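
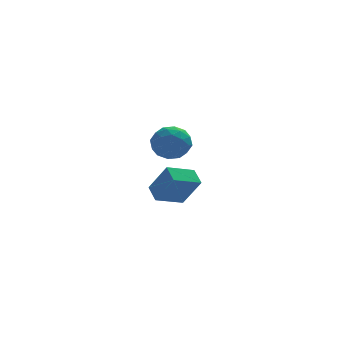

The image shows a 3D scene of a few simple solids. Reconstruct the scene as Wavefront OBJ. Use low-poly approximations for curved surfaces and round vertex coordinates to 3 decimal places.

v 2.869 2.308 -3.704
v 2.648 3.204 -3.203
v 4.245 2.905 -4.165
v 4.025 3.801 -3.664
v 3.655 1.659 -2.196
v 3.435 2.555 -1.695
v 5.032 2.256 -2.657
v 4.811 3.152 -2.156
v 2.304 -2.292 1.71
v 3.031 -2.292 1.056
v 2.949 -3.548 2.424
v 3.676 -3.548 1.77
v 3.609 -2.827 2.428
v 3.211 -2.051 1.986
v 2.769 -3.789 1.494
v 2.371 -3.013 1.052
v 3.318 -3.217 0.922
v 3.837 -2.622 1.499
v 2.143 -3.218 1.981
v 2.662 -2.623 2.558
v 2.611 -2.182 1.32
v 3.369 -3.658 2.16
v 3.33 -3.235 2.546
v 3.757 -3.234 2.162
v 2.717 -2.04 1.867
v 3.144 -2.04 1.482
v 3.484 -2.354 2.289
v 2.836 -3.8 1.998
v 3.263 -3.8 1.613
v 2.223 -2.606 1.318
v 2.65 -2.605 0.934
v 2.496 -3.486 1.191
v 3.207 -2.725 0.857
v 3.586 -3.463 1.277
v 3.053 -3.605 1.115
v 2.819 -3.149 0.855
v 3.512 -2.376 1.196
v 3.891 -3.114 1.616
v 3.852 -2.69 2.003
v 3.618 -2.234 1.743
v 3.681 -2.919 1.118
v 2.089 -2.726 1.864
v 2.468 -3.464 2.284
v 2.362 -3.606 1.737
v 2.128 -3.15 1.477
v 2.394 -2.377 2.203
v 2.773 -3.115 2.623
v 3.161 -2.691 2.625
v 2.927 -2.235 2.365
v 2.299 -2.921 2.362
f 2 4 1
f 5 2 1
f 1 4 3
f 3 5 1
f 2 8 4
f 6 2 5
f 6 8 2
f 4 8 3
f 7 5 3
f 3 8 7
f 7 6 5
f 8 6 7
f 9 46 25
f 46 20 49
f 25 49 14
f 46 49 25
f 9 25 21
f 25 14 26
f 21 26 10
f 25 26 21
f 9 21 30
f 21 10 31
f 30 31 16
f 21 31 30
f 9 30 42
f 30 16 45
f 42 45 19
f 30 45 42
f 9 42 46
f 42 19 50
f 46 50 20
f 42 50 46
f 10 26 37
f 26 14 40
f 37 40 18
f 26 40 37
f 14 49 27
f 49 20 48
f 27 48 13
f 49 48 27
f 20 50 47
f 50 19 43
f 47 43 11
f 50 43 47
f 19 45 44
f 45 16 32
f 44 32 15
f 45 32 44
f 16 31 36
f 31 10 33
f 36 33 17
f 31 33 36
f 12 38 24
f 38 18 39
f 24 39 13
f 38 39 24
f 12 24 22
f 24 13 23
f 22 23 11
f 24 23 22
f 12 22 29
f 22 11 28
f 29 28 15
f 22 28 29
f 12 29 34
f 29 15 35
f 34 35 17
f 29 35 34
f 12 34 38
f 34 17 41
f 38 41 18
f 34 41 38
f 13 39 27
f 39 18 40
f 27 40 14
f 39 40 27
f 11 23 47
f 23 13 48
f 47 48 20
f 23 48 47
f 15 28 44
f 28 11 43
f 44 43 19
f 28 43 44
f 17 35 36
f 35 15 32
f 36 32 16
f 35 32 36
f 18 41 37
f 41 17 33
f 37 33 10
f 41 33 37



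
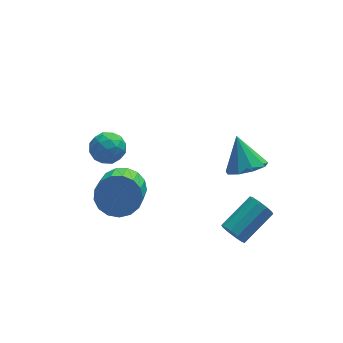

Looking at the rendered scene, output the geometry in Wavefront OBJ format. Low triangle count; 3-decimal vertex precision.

v -2.754 4.072 -1.878
v -2.015 4.495 -1.854
v -2.085 2.925 -2.246
v -1.346 3.348 -2.222
v -1.768 3.187 -1.5
v -2.182 3.896 -1.273
v -1.918 3.524 -2.827
v -2.332 4.233 -2.6
v -1.499 4.157 -2.441
v -1.406 3.948 -1.62
v -2.694 3.472 -2.48
v -2.601 3.263 -1.659
v -2.443 4.384 -1.834
v -1.657 3.036 -2.266
v -1.905 2.941 -1.842
v -1.471 3.189 -1.828
v -2.541 4.032 -1.492
v -2.107 4.281 -1.478
v -1.962 3.512 -1.27
v -1.993 3.139 -2.622
v -1.559 3.388 -2.608
v -2.629 4.231 -2.272
v -2.195 4.479 -2.258
v -2.138 3.908 -2.83
v -1.705 4.434 -2.165
v -1.312 3.76 -2.381
v -1.649 3.863 -2.737
v -1.892 4.28 -2.603
v -1.651 4.311 -1.683
v -1.258 3.637 -1.898
v -1.506 3.542 -1.474
v -1.749 3.959 -1.341
v -1.347 4.112 -2.027
v -2.842 3.783 -2.202
v -2.449 3.109 -2.417
v -2.351 3.461 -2.759
v -2.594 3.878 -2.626
v -2.788 3.66 -1.719
v -2.395 2.986 -1.935
v -2.208 3.14 -1.497
v -2.451 3.557 -1.363
v -2.753 3.308 -2.073
v -1.744 2.357 -3.662
v -1.409 2.857 -2.814
v -1.902 1.583 -1.869
v -2.236 1.083 -2.718
v -1.882 3.005 -2.861
v -2.375 1.732 -1.916
v -2.323 3.004 -3.091
v -2.816 1.731 -2.147
v -2.632 2.856 -3.452
v -3.124 1.583 -2.508
v -2.737 2.593 -3.862
v -3.229 1.319 -2.917
v -2.614 2.276 -4.225
v -3.107 1.002 -3.281
v -2.292 1.977 -4.46
v -2.785 0.704 -3.516
v -1.845 1.765 -4.512
v -2.337 0.492 -3.567
v -1.374 1.689 -4.369
v -1.867 0.416 -3.425
v -0.988 1.766 -4.064
v -1.481 0.493 -3.12
v -0.775 1.978 -3.667
v -1.268 0.705 -2.723
v -0.784 2.277 -3.269
v -1.277 1.004 -2.325
v -1.013 2.594 -2.961
v -1.505 1.321 -2.017
v 2.549 -1.442 0.7
v 3.166 -1.925 1.143
v 2.371 -0.498 1.98
v 3.438 -1.463 0.84
v 3.294 -0.991 0.472
v 2.801 -0.73 0.21
v 2.191 -0.802 0.178
v 1.748 -1.174 0.391
v 1.68 -1.671 0.748
v 2.019 -2.061 1.083
v 2.606 -2.161 1.239
v 1.917 -1.818 -3.459
v 2.259 -1.945 -3.973
v 3.724 -1.149 -3.195
v 3.383 -1.022 -2.681
v 2.095 -1.595 -4.021
v 3.56 -0.799 -3.243
v 1.863 -1.33 -3.854
v 3.328 -0.535 -3.076
v 1.651 -1.252 -3.537
v 3.117 -0.456 -2.759
v 1.542 -1.39 -3.189
v 3.007 -0.594 -2.411
v 1.576 -1.691 -2.945
v 3.041 -0.895 -2.167
v 1.74 -2.041 -2.897
v 3.205 -1.245 -2.119
v 1.972 -2.305 -3.064
v 3.437 -1.51 -2.286
v 2.183 -2.384 -3.381
v 3.649 -1.588 -2.603
v 2.293 -2.246 -3.729
v 3.758 -1.45 -2.951
f 1 38 17
f 38 12 41
f 17 41 6
f 38 41 17
f 1 17 13
f 17 6 18
f 13 18 2
f 17 18 13
f 1 13 22
f 13 2 23
f 22 23 8
f 13 23 22
f 1 22 34
f 22 8 37
f 34 37 11
f 22 37 34
f 1 34 38
f 34 11 42
f 38 42 12
f 34 42 38
f 2 18 29
f 18 6 32
f 29 32 10
f 18 32 29
f 6 41 19
f 41 12 40
f 19 40 5
f 41 40 19
f 12 42 39
f 42 11 35
f 39 35 3
f 42 35 39
f 11 37 36
f 37 8 24
f 36 24 7
f 37 24 36
f 8 23 28
f 23 2 25
f 28 25 9
f 23 25 28
f 4 30 16
f 30 10 31
f 16 31 5
f 30 31 16
f 4 16 14
f 16 5 15
f 14 15 3
f 16 15 14
f 4 14 21
f 14 3 20
f 21 20 7
f 14 20 21
f 4 21 26
f 21 7 27
f 26 27 9
f 21 27 26
f 4 26 30
f 26 9 33
f 30 33 10
f 26 33 30
f 5 31 19
f 31 10 32
f 19 32 6
f 31 32 19
f 3 15 39
f 15 5 40
f 39 40 12
f 15 40 39
f 7 20 36
f 20 3 35
f 36 35 11
f 20 35 36
f 9 27 28
f 27 7 24
f 28 24 8
f 27 24 28
f 10 33 29
f 33 9 25
f 29 25 2
f 33 25 29
f 44 43 47
f 44 47 45
f 45 47 48
f 45 48 46
f 47 43 49
f 47 49 48
f 48 49 50
f 48 50 46
f 49 43 51
f 49 51 50
f 50 51 52
f 50 52 46
f 51 43 53
f 51 53 52
f 52 53 54
f 52 54 46
f 53 43 55
f 53 55 54
f 54 55 56
f 54 56 46
f 55 43 57
f 55 57 56
f 56 57 58
f 56 58 46
f 57 43 59
f 57 59 58
f 58 59 60
f 58 60 46
f 59 43 61
f 59 61 60
f 60 61 62
f 60 62 46
f 61 43 63
f 61 63 62
f 62 63 64
f 62 64 46
f 63 43 65
f 63 65 64
f 64 65 66
f 64 66 46
f 65 43 67
f 65 67 66
f 66 67 68
f 66 68 46
f 67 43 69
f 67 69 68
f 68 69 70
f 68 70 46
f 69 43 44
f 69 44 70
f 70 44 45
f 70 45 46
f 72 71 74
f 72 74 73
f 74 71 75
f 74 75 73
f 75 71 76
f 75 76 73
f 76 71 77
f 76 77 73
f 77 71 78
f 77 78 73
f 78 71 79
f 78 79 73
f 79 71 80
f 79 80 73
f 80 71 81
f 80 81 73
f 81 71 72
f 81 72 73
f 83 82 86
f 83 86 84
f 84 86 87
f 84 87 85
f 86 82 88
f 86 88 87
f 87 88 89
f 87 89 85
f 88 82 90
f 88 90 89
f 89 90 91
f 89 91 85
f 90 82 92
f 90 92 91
f 91 92 93
f 91 93 85
f 92 82 94
f 92 94 93
f 93 94 95
f 93 95 85
f 94 82 96
f 94 96 95
f 95 96 97
f 95 97 85
f 96 82 98
f 96 98 97
f 97 98 99
f 97 99 85
f 98 82 100
f 98 100 99
f 99 100 101
f 99 101 85
f 100 82 102
f 100 102 101
f 101 102 103
f 101 103 85
f 102 82 83
f 102 83 103
f 103 83 84
f 103 84 85



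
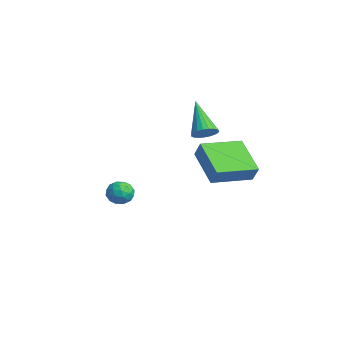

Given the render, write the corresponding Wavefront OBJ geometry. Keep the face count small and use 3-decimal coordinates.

v 2.226 0.402 1.967
v 2.633 0.498 2.696
v 2.066 2.278 1.809
v 2.472 2.374 2.538
v 3.908 0.466 1.022
v 4.314 0.562 1.751
v 3.747 2.342 0.864
v 4.154 2.438 1.593
v -1.276 2.204 1.562
v -0.986 1.747 1.865
v -2.644 2.276 2.978
v -0.873 1.957 1.964
v -0.83 2.209 1.993
v -0.863 2.461 1.948
v -0.968 2.668 1.836
v -1.126 2.795 1.677
v -1.31 2.82 1.498
v -1.488 2.739 1.33
v -1.629 2.565 1.202
v -1.709 2.329 1.137
v -1.714 2.071 1.145
v -1.643 1.837 1.225
v -1.509 1.666 1.364
v -1.334 1.588 1.537
v -1.15 1.617 1.714
v 0.071 -1.628 -1.328
v 0.356 -2.049 -0.92
v -0.876 -1.911 -0.96
v -0.591 -2.332 -0.552
v -0.522 -1.69 -0.459
v 0.063 -1.516 -0.686
v -0.583 -2.444 -1.194
v 0.002 -2.27 -1.421
v -0.049 -2.554 -0.837
v -0.011 -2.088 -0.382
v -0.509 -1.872 -1.498
v -0.471 -1.406 -1.043
v 0.297 -1.814 -1.156
v -0.817 -2.146 -0.724
v -0.776 -1.769 -0.669
v -0.609 -2.017 -0.429
v 0.125 -1.5 -1.019
v 0.292 -1.748 -0.779
v -0.224 -1.537 -0.508
v -0.812 -2.212 -1.101
v -0.645 -2.46 -0.861
v 0.089 -1.943 -1.451
v 0.256 -2.191 -1.211
v -0.296 -2.423 -1.372
v 0.226 -2.358 -0.867
v -0.331 -2.524 -0.651
v -0.326 -2.59 -1.029
v 0.018 -2.487 -1.162
v 0.248 -2.084 -0.6
v -0.309 -2.25 -0.384
v -0.268 -1.873 -0.329
v 0.076 -1.77 -0.463
v 0.01 -2.381 -0.552
v -0.211 -1.71 -1.496
v -0.768 -1.876 -1.28
v -0.596 -2.19 -1.417
v -0.252 -2.087 -1.551
v -0.189 -1.436 -1.229
v -0.746 -1.602 -1.013
v -0.538 -1.473 -0.718
v -0.194 -1.37 -0.851
v -0.53 -1.579 -1.328
f 2 4 1
f 5 2 1
f 1 4 3
f 3 5 1
f 2 8 4
f 6 2 5
f 6 8 2
f 4 8 3
f 7 5 3
f 3 8 7
f 7 6 5
f 8 6 7
f 10 9 12
f 10 12 11
f 12 9 13
f 12 13 11
f 13 9 14
f 13 14 11
f 14 9 15
f 14 15 11
f 15 9 16
f 15 16 11
f 16 9 17
f 16 17 11
f 17 9 18
f 17 18 11
f 18 9 19
f 18 19 11
f 19 9 20
f 19 20 11
f 20 9 21
f 20 21 11
f 21 9 22
f 21 22 11
f 22 9 23
f 22 23 11
f 23 9 24
f 23 24 11
f 24 9 25
f 24 25 11
f 25 9 10
f 25 10 11
f 26 63 42
f 63 37 66
f 42 66 31
f 63 66 42
f 26 42 38
f 42 31 43
f 38 43 27
f 42 43 38
f 26 38 47
f 38 27 48
f 47 48 33
f 38 48 47
f 26 47 59
f 47 33 62
f 59 62 36
f 47 62 59
f 26 59 63
f 59 36 67
f 63 67 37
f 59 67 63
f 27 43 54
f 43 31 57
f 54 57 35
f 43 57 54
f 31 66 44
f 66 37 65
f 44 65 30
f 66 65 44
f 37 67 64
f 67 36 60
f 64 60 28
f 67 60 64
f 36 62 61
f 62 33 49
f 61 49 32
f 62 49 61
f 33 48 53
f 48 27 50
f 53 50 34
f 48 50 53
f 29 55 41
f 55 35 56
f 41 56 30
f 55 56 41
f 29 41 39
f 41 30 40
f 39 40 28
f 41 40 39
f 29 39 46
f 39 28 45
f 46 45 32
f 39 45 46
f 29 46 51
f 46 32 52
f 51 52 34
f 46 52 51
f 29 51 55
f 51 34 58
f 55 58 35
f 51 58 55
f 30 56 44
f 56 35 57
f 44 57 31
f 56 57 44
f 28 40 64
f 40 30 65
f 64 65 37
f 40 65 64
f 32 45 61
f 45 28 60
f 61 60 36
f 45 60 61
f 34 52 53
f 52 32 49
f 53 49 33
f 52 49 53
f 35 58 54
f 58 34 50
f 54 50 27
f 58 50 54



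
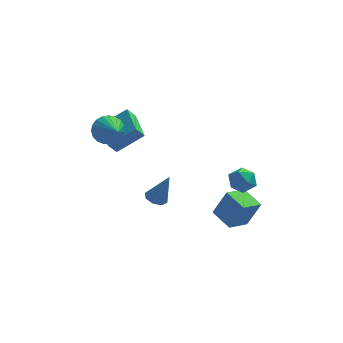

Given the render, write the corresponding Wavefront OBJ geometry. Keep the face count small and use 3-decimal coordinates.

v -1.179 -0.25 -2.939
v -0.58 0.048 -3.177
v -0.421 -0.31 -1.101
v -0.945 0.416 -3.014
v -1.447 0.394 -2.808
v -1.792 -0.005 -2.678
v -1.779 -0.547 -2.702
v -1.414 -0.916 -2.865
v -0.911 -0.894 -3.071
v -0.566 -0.495 -3.2
v -3.791 0.24 2.78
v -3.312 -0.087 1.99
v -3.309 -1.28 3.7
v -3.021 0.122 2.184
v -2.864 0.352 2.482
v -2.867 0.563 2.831
v -3.029 0.717 3.171
v -3.323 0.789 3.444
v -3.698 0.766 3.602
v -4.089 0.652 3.618
v -4.428 0.467 3.489
v -4.657 0.242 3.237
v -4.736 0.017 2.907
v -4.652 -0.17 2.555
v -4.419 -0.285 2.241
v -4.077 -0.31 2.021
v -3.685 -0.24 1.932
v -3.812 0.391 1.322
v -2.229 0.563 2.482
v -4.168 2.473 1.498
v -2.585 2.645 2.658
v -3.315 0.535 0.622
v -1.732 0.707 1.782
v -3.671 2.617 0.798
v -2.088 2.789 1.958
v 2.826 -1.91 -4.486
v 3.608 -1.893 -2.809
v 2.008 -0.658 -4.118
v 2.79 -0.641 -2.441
v 3.95 -1.019 -5.019
v 4.732 -1.002 -3.342
v 3.132 0.233 -4.651
v 3.914 0.25 -2.974
v 2.795 -1.253 -0.358
v 3.353 -0.84 -0.953
v 3.747 -2.38 -0.247
v 4.305 -1.967 -0.842
v 4.186 -1.614 -0.007
v 3.598 -0.918 -0.075
v 3.502 -2.302 -1.125
v 2.914 -1.606 -1.193
v 3.79 -1.488 -1.427
v 4.213 -1.063 -0.736
v 2.887 -2.157 -0.464
v 3.31 -1.732 0.227
f 2 1 4
f 2 4 3
f 4 1 5
f 4 5 3
f 5 1 6
f 5 6 3
f 6 1 7
f 6 7 3
f 7 1 8
f 7 8 3
f 8 1 9
f 8 9 3
f 9 1 10
f 9 10 3
f 10 1 2
f 10 2 3
f 12 11 14
f 12 14 13
f 14 11 15
f 14 15 13
f 15 11 16
f 15 16 13
f 16 11 17
f 16 17 13
f 17 11 18
f 17 18 13
f 18 11 19
f 18 19 13
f 19 11 20
f 19 20 13
f 20 11 21
f 20 21 13
f 21 11 22
f 21 22 13
f 22 11 23
f 22 23 13
f 23 11 24
f 23 24 13
f 24 11 25
f 24 25 13
f 25 11 26
f 25 26 13
f 26 11 27
f 26 27 13
f 27 11 12
f 27 12 13
f 29 31 28
f 32 29 28
f 28 31 30
f 30 32 28
f 29 35 31
f 33 29 32
f 33 35 29
f 31 35 30
f 34 32 30
f 30 35 34
f 34 33 32
f 35 33 34
f 37 39 36
f 40 37 36
f 36 39 38
f 38 40 36
f 37 43 39
f 41 37 40
f 41 43 37
f 39 43 38
f 42 40 38
f 38 43 42
f 42 41 40
f 43 41 42
f 44 55 49
f 44 49 45
f 44 45 51
f 44 51 54
f 44 54 55
f 45 49 53
f 49 55 48
f 55 54 46
f 54 51 50
f 51 45 52
f 47 53 48
f 47 48 46
f 47 46 50
f 47 50 52
f 47 52 53
f 48 53 49
f 46 48 55
f 50 46 54
f 52 50 51
f 53 52 45



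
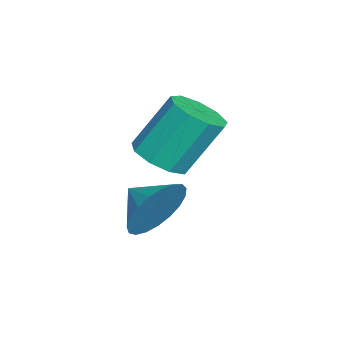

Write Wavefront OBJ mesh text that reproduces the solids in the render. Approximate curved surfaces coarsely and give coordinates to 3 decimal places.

v 0.021 2.527 1.857
v 0.455 3.257 1.505
v 0.114 4.283 3.211
v -0.321 3.553 3.563
v -0.158 3.284 1.366
v -0.499 4.31 3.072
v -0.688 2.957 1.457
v -1.029 3.983 3.163
v -0.886 2.428 1.735
v -1.227 3.454 3.441
v -0.66 1.946 2.07
v -1.001 2.972 3.776
v -0.116 1.735 2.306
v -0.457 2.762 4.012
v 0.493 1.895 2.331
v 0.151 2.922 4.037
v 0.88 2.351 2.135
v 0.539 3.377 3.841
v 0.865 2.889 1.808
v 0.524 3.915 3.514
v 1.242 2.607 0.549
v 1.902 2.496 1.41
v 0.598 1.733 0.931
v 1.594 2.791 1.564
v 1.225 3.053 1.543
v 0.859 3.239 1.351
v 0.559 3.315 1.019
v 0.378 3.269 0.607
v 0.345 3.108 0.184
v 0.468 2.86 -0.175
v 0.725 2.569 -0.409
v 1.071 2.284 -0.478
v 1.446 2.055 -0.368
v 1.786 1.922 -0.1
v 2.032 1.906 0.28
v 2.142 2.012 0.707
v 2.096 2.221 1.107
f 2 1 5
f 2 5 3
f 3 5 6
f 3 6 4
f 5 1 7
f 5 7 6
f 6 7 8
f 6 8 4
f 7 1 9
f 7 9 8
f 8 9 10
f 8 10 4
f 9 1 11
f 9 11 10
f 10 11 12
f 10 12 4
f 11 1 13
f 11 13 12
f 12 13 14
f 12 14 4
f 13 1 15
f 13 15 14
f 14 15 16
f 14 16 4
f 15 1 17
f 15 17 16
f 16 17 18
f 16 18 4
f 17 1 19
f 17 19 18
f 18 19 20
f 18 20 4
f 19 1 2
f 19 2 20
f 20 2 3
f 20 3 4
f 22 21 24
f 22 24 23
f 24 21 25
f 24 25 23
f 25 21 26
f 25 26 23
f 26 21 27
f 26 27 23
f 27 21 28
f 27 28 23
f 28 21 29
f 28 29 23
f 29 21 30
f 29 30 23
f 30 21 31
f 30 31 23
f 31 21 32
f 31 32 23
f 32 21 33
f 32 33 23
f 33 21 34
f 33 34 23
f 34 21 35
f 34 35 23
f 35 21 36
f 35 36 23
f 36 21 37
f 36 37 23
f 37 21 22
f 37 22 23



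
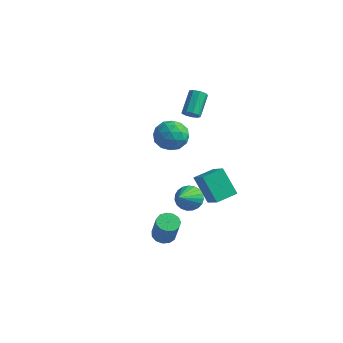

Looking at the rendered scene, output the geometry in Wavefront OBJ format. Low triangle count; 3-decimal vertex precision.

v 0.101 -1.588 -0.884
v 0.71 -1.183 -0.513
v 0.399 -3.052 0.224
v 0.441 -1.095 -0.324
v 0.113 -1.092 -0.231
v -0.217 -1.174 -0.251
v -0.493 -1.328 -0.381
v -0.665 -1.527 -0.597
v -0.705 -1.737 -0.863
v -0.606 -1.92 -1.133
v -0.385 -2.047 -1.359
v -0.079 -2.093 -1.504
v 0.257 -2.053 -1.541
v 0.567 -1.932 -1.464
v 0.796 -1.751 -1.287
v 0.904 -1.543 -1.04
v 0.874 -1.342 -0.767
v -0.95 1.875 -3.917
v -2.062 2.113 -2.419
v -0.395 3.075 -3.696
v -1.507 3.313 -2.199
v 0.067 1.247 -3.061
v -1.045 1.485 -1.564
v 0.622 2.447 -2.841
v -0.49 2.685 -1.343
v -2.203 2.029 2.842
v -1.899 1.791 3.233
v -2.213 2.992 4.21
v -2.517 3.231 3.818
v -1.684 2.017 3.024
v -1.998 3.219 4
v -1.712 2.249 2.729
v -2.026 3.451 3.706
v -1.969 2.379 2.487
v -2.283 3.58 3.464
v -2.336 2.344 2.411
v -2.65 3.546 3.388
v -2.641 2.163 2.537
v -2.955 3.364 3.513
v -2.74 1.918 2.805
v -3.055 3.12 3.782
v -2.589 1.726 3.09
v -2.903 2.928 4.067
v -2.256 1.676 3.26
v -2.571 2.877 4.236
v -4.881 2.762 0.024
v -4.306 3.225 0.83
v -3.434 1.895 -0.51
v -2.859 2.358 0.296
v -3.63 1.618 0.53
v -4.524 2.154 0.86
v -3.216 2.966 -0.54
v -4.11 3.502 -0.21
v -3.277 3.351 0.482
v -3.532 2.518 1.143
v -4.208 2.602 -0.823
v -4.463 1.769 -0.162
v -4.72 3.07 0.474
v -3.02 2.05 -0.154
v -3.473 1.615 -0.016
v -3.134 1.888 0.457
v -4.849 2.44 0.491
v -4.51 2.713 0.965
v -4.113 1.768 0.789
v -3.23 2.407 -0.645
v -2.891 2.68 -0.171
v -4.606 3.232 -0.137
v -4.267 3.505 0.336
v -3.627 3.352 -0.469
v -3.777 3.416 0.743
v -2.927 2.906 0.429
v -3.137 3.264 -0.062
v -3.663 3.579 0.132
v -3.928 2.927 1.131
v -3.077 2.417 0.818
v -3.53 1.982 0.955
v -4.056 2.297 1.149
v -3.323 3.001 0.927
v -4.663 2.703 -0.498
v -3.812 2.193 -0.811
v -3.684 2.823 -0.829
v -4.21 3.138 -0.635
v -4.813 2.214 -0.109
v -3.963 1.704 -0.423
v -4.077 1.541 0.188
v -4.603 1.856 0.382
v -4.417 2.119 -0.607
v -1.555 -1.576 -4.647
v -0.905 -1.49 -4.863
v -0.336 -1.878 -3.309
v -0.985 -1.964 -3.093
v -1.024 -1.143 -4.733
v -0.455 -1.532 -3.179
v -1.312 -0.934 -4.576
v -0.742 -1.322 -3.022
v -1.676 -0.929 -4.441
v -1.107 -1.317 -2.887
v -2.002 -1.129 -4.371
v -1.433 -1.517 -2.817
v -2.186 -1.471 -4.389
v -1.617 -1.859 -2.835
v -2.17 -1.846 -4.489
v -1.6 -2.235 -2.935
v -1.958 -2.136 -4.639
v -1.388 -2.524 -3.085
v -1.618 -2.247 -4.792
v -1.049 -2.636 -3.238
v -1.258 -2.146 -4.898
v -0.689 -2.534 -3.344
v -0.992 -1.863 -4.925
v -0.423 -2.252 -3.371
f 2 1 4
f 2 4 3
f 4 1 5
f 4 5 3
f 5 1 6
f 5 6 3
f 6 1 7
f 6 7 3
f 7 1 8
f 7 8 3
f 8 1 9
f 8 9 3
f 9 1 10
f 9 10 3
f 10 1 11
f 10 11 3
f 11 1 12
f 11 12 3
f 12 1 13
f 12 13 3
f 13 1 14
f 13 14 3
f 14 1 15
f 14 15 3
f 15 1 16
f 15 16 3
f 16 1 17
f 16 17 3
f 17 1 2
f 17 2 3
f 19 21 18
f 22 19 18
f 18 21 20
f 20 22 18
f 19 25 21
f 23 19 22
f 23 25 19
f 21 25 20
f 24 22 20
f 20 25 24
f 24 23 22
f 25 23 24
f 27 26 30
f 27 30 28
f 28 30 31
f 28 31 29
f 30 26 32
f 30 32 31
f 31 32 33
f 31 33 29
f 32 26 34
f 32 34 33
f 33 34 35
f 33 35 29
f 34 26 36
f 34 36 35
f 35 36 37
f 35 37 29
f 36 26 38
f 36 38 37
f 37 38 39
f 37 39 29
f 38 26 40
f 38 40 39
f 39 40 41
f 39 41 29
f 40 26 42
f 40 42 41
f 41 42 43
f 41 43 29
f 42 26 44
f 42 44 43
f 43 44 45
f 43 45 29
f 44 26 27
f 44 27 45
f 45 27 28
f 45 28 29
f 46 83 62
f 83 57 86
f 62 86 51
f 83 86 62
f 46 62 58
f 62 51 63
f 58 63 47
f 62 63 58
f 46 58 67
f 58 47 68
f 67 68 53
f 58 68 67
f 46 67 79
f 67 53 82
f 79 82 56
f 67 82 79
f 46 79 83
f 79 56 87
f 83 87 57
f 79 87 83
f 47 63 74
f 63 51 77
f 74 77 55
f 63 77 74
f 51 86 64
f 86 57 85
f 64 85 50
f 86 85 64
f 57 87 84
f 87 56 80
f 84 80 48
f 87 80 84
f 56 82 81
f 82 53 69
f 81 69 52
f 82 69 81
f 53 68 73
f 68 47 70
f 73 70 54
f 68 70 73
f 49 75 61
f 75 55 76
f 61 76 50
f 75 76 61
f 49 61 59
f 61 50 60
f 59 60 48
f 61 60 59
f 49 59 66
f 59 48 65
f 66 65 52
f 59 65 66
f 49 66 71
f 66 52 72
f 71 72 54
f 66 72 71
f 49 71 75
f 71 54 78
f 75 78 55
f 71 78 75
f 50 76 64
f 76 55 77
f 64 77 51
f 76 77 64
f 48 60 84
f 60 50 85
f 84 85 57
f 60 85 84
f 52 65 81
f 65 48 80
f 81 80 56
f 65 80 81
f 54 72 73
f 72 52 69
f 73 69 53
f 72 69 73
f 55 78 74
f 78 54 70
f 74 70 47
f 78 70 74
f 89 88 92
f 89 92 90
f 90 92 93
f 90 93 91
f 92 88 94
f 92 94 93
f 93 94 95
f 93 95 91
f 94 88 96
f 94 96 95
f 95 96 97
f 95 97 91
f 96 88 98
f 96 98 97
f 97 98 99
f 97 99 91
f 98 88 100
f 98 100 99
f 99 100 101
f 99 101 91
f 100 88 102
f 100 102 101
f 101 102 103
f 101 103 91
f 102 88 104
f 102 104 103
f 103 104 105
f 103 105 91
f 104 88 106
f 104 106 105
f 105 106 107
f 105 107 91
f 106 88 108
f 106 108 107
f 107 108 109
f 107 109 91
f 108 88 110
f 108 110 109
f 109 110 111
f 109 111 91
f 110 88 89
f 110 89 111
f 111 89 90
f 111 90 91



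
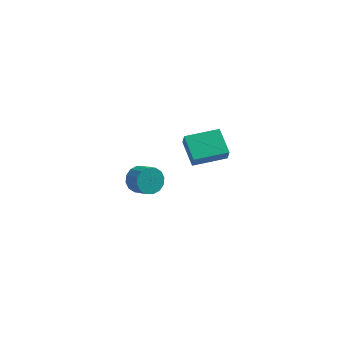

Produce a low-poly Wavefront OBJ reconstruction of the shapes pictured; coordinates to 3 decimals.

v -3.175 3.094 -3.162
v -2.553 3.423 -3.657
v -1.803 2.795 -3.133
v -2.425 2.466 -2.638
v -2.574 3.693 -3.304
v -1.824 3.065 -2.779
v -2.756 3.803 -2.912
v -2.006 3.174 -2.388
v -3.051 3.722 -2.588
v -2.301 3.094 -2.064
v -3.378 3.473 -2.418
v -2.628 2.845 -1.893
v -3.651 3.123 -2.447
v -2.901 2.495 -1.922
v -3.797 2.765 -2.667
v -3.047 2.137 -2.143
v -3.776 2.495 -3.021
v -3.026 1.867 -2.496
v -3.594 2.386 -3.412
v -2.844 1.757 -2.888
v -3.299 2.466 -3.736
v -2.549 1.838 -3.212
v -2.972 2.715 -3.907
v -2.222 2.087 -3.382
v -2.699 3.065 -3.878
v -1.949 2.437 -3.353
v -0.089 -0.941 3.718
v 0.053 -1.288 4.481
v 1.505 -0.068 3.818
v 1.647 -0.415 4.58
v 0.613 -2.145 3.04
v 0.755 -2.492 3.802
v 2.207 -1.272 3.139
v 2.349 -1.619 3.902
f 2 1 5
f 2 5 3
f 3 5 6
f 3 6 4
f 5 1 7
f 5 7 6
f 6 7 8
f 6 8 4
f 7 1 9
f 7 9 8
f 8 9 10
f 8 10 4
f 9 1 11
f 9 11 10
f 10 11 12
f 10 12 4
f 11 1 13
f 11 13 12
f 12 13 14
f 12 14 4
f 13 1 15
f 13 15 14
f 14 15 16
f 14 16 4
f 15 1 17
f 15 17 16
f 16 17 18
f 16 18 4
f 17 1 19
f 17 19 18
f 18 19 20
f 18 20 4
f 19 1 21
f 19 21 20
f 20 21 22
f 20 22 4
f 21 1 23
f 21 23 22
f 22 23 24
f 22 24 4
f 23 1 25
f 23 25 24
f 24 25 26
f 24 26 4
f 25 1 2
f 25 2 26
f 26 2 3
f 26 3 4
f 28 30 27
f 31 28 27
f 27 30 29
f 29 31 27
f 28 34 30
f 32 28 31
f 32 34 28
f 30 34 29
f 33 31 29
f 29 34 33
f 33 32 31
f 34 32 33



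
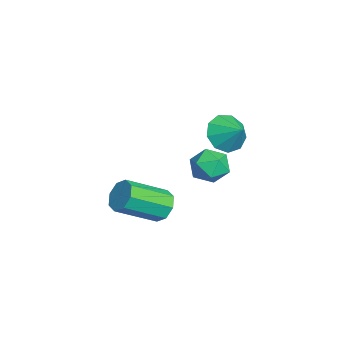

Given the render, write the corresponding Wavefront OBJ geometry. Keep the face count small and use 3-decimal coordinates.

v -1.851 1.962 -2.452
v -1.073 2.148 -2.162
v -1.767 0.712 -1.878
v -0.989 0.898 -1.588
v -1.67 1.292 -1.262
v -1.722 2.064 -1.617
v -1.118 0.796 -2.423
v -1.17 1.568 -2.778
v -0.62 1.427 -2.144
v -0.96 1.734 -1.426
v -1.88 1.126 -2.614
v -2.22 1.433 -1.896
v -1.063 -0.345 -3.936
v -0.644 -0.565 -4.505
v -0.118 -2.134 -3.513
v -0.537 -1.915 -2.944
v -0.36 -0.238 -4.14
v 0.166 -1.807 -3.147
v -0.488 0.025 -3.655
v 0.039 -1.544 -2.663
v -0.953 0.072 -3.335
v -0.426 -1.497 -2.343
v -1.482 -0.126 -3.367
v -0.956 -1.695 -2.375
v -1.766 -0.453 -3.733
v -1.24 -2.022 -2.74
v -1.639 -0.716 -4.217
v -1.112 -2.285 -3.225
v -1.174 -0.763 -4.537
v -0.647 -2.332 -3.545
v 0.412 1.879 0.852
v 0.96 1.898 0.19
v 1.088 2.401 1.428
v 0.609 2.371 0.175
v 0.166 2.613 0.476
v -0.162 2.512 0.954
v -0.222 2.115 1.384
v 0.015 1.608 1.565
v 0.437 1.228 1.413
v 0.848 1.152 0.998
v 1.054 1.417 0.515
f 1 12 6
f 1 6 2
f 1 2 8
f 1 8 11
f 1 11 12
f 2 6 10
f 6 12 5
f 12 11 3
f 11 8 7
f 8 2 9
f 4 10 5
f 4 5 3
f 4 3 7
f 4 7 9
f 4 9 10
f 5 10 6
f 3 5 12
f 7 3 11
f 9 7 8
f 10 9 2
f 14 13 17
f 14 17 15
f 15 17 18
f 15 18 16
f 17 13 19
f 17 19 18
f 18 19 20
f 18 20 16
f 19 13 21
f 19 21 20
f 20 21 22
f 20 22 16
f 21 13 23
f 21 23 22
f 22 23 24
f 22 24 16
f 23 13 25
f 23 25 24
f 24 25 26
f 24 26 16
f 25 13 27
f 25 27 26
f 26 27 28
f 26 28 16
f 27 13 29
f 27 29 28
f 28 29 30
f 28 30 16
f 29 13 14
f 29 14 30
f 30 14 15
f 30 15 16
f 32 31 34
f 32 34 33
f 34 31 35
f 34 35 33
f 35 31 36
f 35 36 33
f 36 31 37
f 36 37 33
f 37 31 38
f 37 38 33
f 38 31 39
f 38 39 33
f 39 31 40
f 39 40 33
f 40 31 41
f 40 41 33
f 41 31 32
f 41 32 33



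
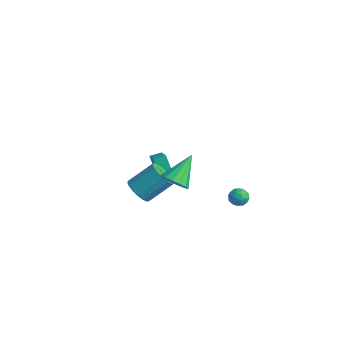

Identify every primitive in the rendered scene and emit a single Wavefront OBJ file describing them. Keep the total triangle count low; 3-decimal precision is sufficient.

v -0.972 -3.372 -2.329
v -0.272 -3.095 -2.957
v 0.332 -1.632 -1.638
v -0.368 -1.908 -1.011
v -0.641 -2.833 -3.078
v -0.037 -1.37 -1.76
v -1.087 -2.694 -3.028
v -0.483 -1.231 -1.71
v -1.506 -2.711 -2.818
v -0.902 -1.248 -1.5
v -1.802 -2.879 -2.496
v -1.198 -1.415 -1.178
v -1.909 -3.159 -2.135
v -1.305 -1.696 -0.817
v -1.801 -3.489 -1.819
v -1.197 -2.025 -0.501
v -1.503 -3.791 -1.62
v -0.899 -2.328 -0.302
v -1.083 -3.998 -1.583
v -0.479 -2.534 -0.265
v -0.638 -4.061 -1.717
v -0.034 -2.597 -0.399
v -0.269 -3.966 -1.992
v 0.334 -2.502 -0.673
v -0.062 -3.735 -2.343
v 0.542 -2.272 -1.025
v -0.063 -3.421 -2.691
v 0.541 -1.957 -1.373
v 3.978 -4.502 2.247
v 4.46 -3.907 1.685
v 3.562 -2.858 3.633
v 3.996 -3.888 1.523
v 3.527 -4.033 1.555
v 3.179 -4.304 1.772
v 3.045 -4.628 2.117
v 3.161 -4.919 2.497
v 3.496 -5.097 2.809
v 3.96 -5.117 2.972
v 4.428 -4.972 2.94
v 4.776 -4.701 2.722
v 4.91 -4.376 2.378
v 4.795 -4.086 1.998
v -4.361 0.644 -4.963
v -5.245 0.715 -3.692
v -4.055 1.397 -4.793
v -4.94 1.468 -3.522
v -2.76 -0.268 -3.798
v -3.645 -0.197 -2.527
v -2.455 0.485 -3.628
v -3.339 0.556 -2.357
v 1.926 2.77 -4.363
v 2.322 2.188 -4.376
v 1.278 2.312 -3.544
v 1.674 1.73 -3.557
v 1.942 2.333 -3.311
v 2.342 2.616 -3.816
v 1.258 1.884 -4.104
v 1.658 2.167 -4.609
v 1.909 1.64 -4.215
v 2.332 1.918 -3.725
v 1.268 2.582 -4.195
v 1.691 2.86 -3.705
v 2.181 2.52 -4.441
v 1.419 1.98 -3.479
v 1.577 2.335 -3.334
v 1.81 1.993 -3.341
v 2.193 2.771 -4.112
v 2.426 2.429 -4.12
v 2.202 2.514 -3.494
v 1.174 2.071 -3.8
v 1.407 1.729 -3.808
v 1.79 2.507 -4.579
v 2.023 2.165 -4.586
v 1.398 1.986 -4.426
v 2.171 1.855 -4.354
v 1.79 1.586 -3.873
v 1.545 1.676 -4.195
v 1.781 1.843 -4.492
v 2.42 2.018 -4.066
v 2.039 1.749 -3.585
v 2.196 2.103 -3.44
v 2.432 2.27 -3.737
v 2.177 1.696 -3.972
v 1.561 2.751 -4.335
v 1.18 2.482 -3.854
v 1.168 2.23 -4.183
v 1.404 2.397 -4.48
v 1.81 2.914 -4.047
v 1.429 2.645 -3.566
v 1.819 2.657 -3.428
v 2.055 2.824 -3.725
v 1.423 2.804 -3.948
f 2 1 5
f 2 5 3
f 3 5 6
f 3 6 4
f 5 1 7
f 5 7 6
f 6 7 8
f 6 8 4
f 7 1 9
f 7 9 8
f 8 9 10
f 8 10 4
f 9 1 11
f 9 11 10
f 10 11 12
f 10 12 4
f 11 1 13
f 11 13 12
f 12 13 14
f 12 14 4
f 13 1 15
f 13 15 14
f 14 15 16
f 14 16 4
f 15 1 17
f 15 17 16
f 16 17 18
f 16 18 4
f 17 1 19
f 17 19 18
f 18 19 20
f 18 20 4
f 19 1 21
f 19 21 20
f 20 21 22
f 20 22 4
f 21 1 23
f 21 23 22
f 22 23 24
f 22 24 4
f 23 1 25
f 23 25 24
f 24 25 26
f 24 26 4
f 25 1 27
f 25 27 26
f 26 27 28
f 26 28 4
f 27 1 2
f 27 2 28
f 28 2 3
f 28 3 4
f 30 29 32
f 30 32 31
f 32 29 33
f 32 33 31
f 33 29 34
f 33 34 31
f 34 29 35
f 34 35 31
f 35 29 36
f 35 36 31
f 36 29 37
f 36 37 31
f 37 29 38
f 37 38 31
f 38 29 39
f 38 39 31
f 39 29 40
f 39 40 31
f 40 29 41
f 40 41 31
f 41 29 42
f 41 42 31
f 42 29 30
f 42 30 31
f 44 46 43
f 47 44 43
f 43 46 45
f 45 47 43
f 44 50 46
f 48 44 47
f 48 50 44
f 46 50 45
f 49 47 45
f 45 50 49
f 49 48 47
f 50 48 49
f 51 88 67
f 88 62 91
f 67 91 56
f 88 91 67
f 51 67 63
f 67 56 68
f 63 68 52
f 67 68 63
f 51 63 72
f 63 52 73
f 72 73 58
f 63 73 72
f 51 72 84
f 72 58 87
f 84 87 61
f 72 87 84
f 51 84 88
f 84 61 92
f 88 92 62
f 84 92 88
f 52 68 79
f 68 56 82
f 79 82 60
f 68 82 79
f 56 91 69
f 91 62 90
f 69 90 55
f 91 90 69
f 62 92 89
f 92 61 85
f 89 85 53
f 92 85 89
f 61 87 86
f 87 58 74
f 86 74 57
f 87 74 86
f 58 73 78
f 73 52 75
f 78 75 59
f 73 75 78
f 54 80 66
f 80 60 81
f 66 81 55
f 80 81 66
f 54 66 64
f 66 55 65
f 64 65 53
f 66 65 64
f 54 64 71
f 64 53 70
f 71 70 57
f 64 70 71
f 54 71 76
f 71 57 77
f 76 77 59
f 71 77 76
f 54 76 80
f 76 59 83
f 80 83 60
f 76 83 80
f 55 81 69
f 81 60 82
f 69 82 56
f 81 82 69
f 53 65 89
f 65 55 90
f 89 90 62
f 65 90 89
f 57 70 86
f 70 53 85
f 86 85 61
f 70 85 86
f 59 77 78
f 77 57 74
f 78 74 58
f 77 74 78
f 60 83 79
f 83 59 75
f 79 75 52
f 83 75 79



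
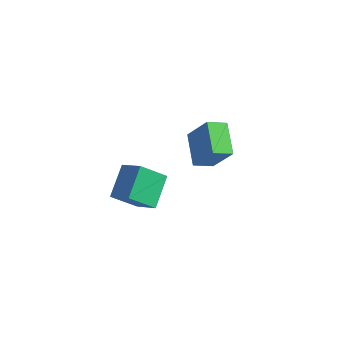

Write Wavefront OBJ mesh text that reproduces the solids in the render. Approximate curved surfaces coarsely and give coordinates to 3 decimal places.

v 2.704 -1.688 1.713
v 1.782 -2.459 2.723
v 2.441 -0.213 2.598
v 1.519 -0.984 3.609
v 3.841 -1.976 2.531
v 2.919 -2.747 3.542
v 3.578 -0.501 3.417
v 2.656 -1.272 4.427
v 3.012 2.859 0.689
v 4.066 2.844 2.282
v 1.972 4.151 1.388
v 3.026 4.136 2.982
v 3.674 3.624 0.258
v 4.728 3.609 1.852
v 2.634 4.916 0.958
v 3.688 4.901 2.551
f 2 4 1
f 5 2 1
f 1 4 3
f 3 5 1
f 2 8 4
f 6 2 5
f 6 8 2
f 4 8 3
f 7 5 3
f 3 8 7
f 7 6 5
f 8 6 7
f 10 12 9
f 13 10 9
f 9 12 11
f 11 13 9
f 10 16 12
f 14 10 13
f 14 16 10
f 12 16 11
f 15 13 11
f 11 16 15
f 15 14 13
f 16 14 15



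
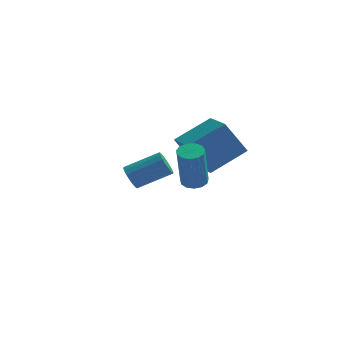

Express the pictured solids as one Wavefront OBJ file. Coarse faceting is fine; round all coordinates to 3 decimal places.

v 3.328 1.041 1.596
v 2.345 0.98 3.162
v 2.427 2.625 1.092
v 1.444 2.564 2.658
v 4.736 2.136 2.522
v 3.753 2.075 4.088
v 3.835 3.72 2.018
v 2.852 3.659 3.584
v 3.063 -1.372 2.406
v 3.439 -0.938 2.545
v 3.392 -1.555 4.593
v 3.017 -1.988 4.454
v 3.133 -0.811 2.576
v 3.086 -1.428 4.625
v 2.806 -0.862 2.553
v 2.759 -1.479 4.602
v 2.56 -1.075 2.484
v 2.513 -1.691 4.532
v 2.474 -1.381 2.389
v 2.427 -1.998 4.438
v 2.575 -1.685 2.3
v 2.528 -2.302 4.349
v 2.831 -1.89 2.244
v 2.785 -2.506 4.293
v 3.161 -1.929 2.24
v 3.115 -2.546 4.289
v 3.46 -1.792 2.288
v 3.413 -2.409 4.337
v 3.633 -1.521 2.374
v 3.586 -2.138 4.422
v 3.625 -1.203 2.469
v 3.578 -1.82 4.518
v -0.715 3.45 -0.422
v -0.353 3.165 -0.908
v 1.177 3.705 -0.084
v 0.815 3.99 0.402
v -0.396 3.442 -1.011
v 1.135 3.981 -0.187
v -0.501 3.72 -0.996
v 1.029 4.26 -0.173
v -0.649 3.945 -0.869
v 0.881 4.485 -0.045
v -0.811 4.072 -0.652
v 0.72 4.612 0.171
v -0.953 4.076 -0.39
v 0.578 4.616 0.433
v -1.048 3.956 -0.134
v 0.482 4.495 0.689
v -1.077 3.735 0.064
v 0.453 4.275 0.888
v -1.035 3.459 0.167
v 0.496 3.998 0.991
v -0.929 3.18 0.153
v 0.601 3.72 0.976
v -0.781 2.955 0.025
v 0.749 3.495 0.849
v -0.62 2.828 -0.191
v 0.911 3.368 0.632
v -0.478 2.824 -0.453
v 1.053 3.364 0.37
v -0.382 2.945 -0.709
v 1.148 3.484 0.114
f 2 4 1
f 5 2 1
f 1 4 3
f 3 5 1
f 2 8 4
f 6 2 5
f 6 8 2
f 4 8 3
f 7 5 3
f 3 8 7
f 7 6 5
f 8 6 7
f 10 9 13
f 10 13 11
f 11 13 14
f 11 14 12
f 13 9 15
f 13 15 14
f 14 15 16
f 14 16 12
f 15 9 17
f 15 17 16
f 16 17 18
f 16 18 12
f 17 9 19
f 17 19 18
f 18 19 20
f 18 20 12
f 19 9 21
f 19 21 20
f 20 21 22
f 20 22 12
f 21 9 23
f 21 23 22
f 22 23 24
f 22 24 12
f 23 9 25
f 23 25 24
f 24 25 26
f 24 26 12
f 25 9 27
f 25 27 26
f 26 27 28
f 26 28 12
f 27 9 29
f 27 29 28
f 28 29 30
f 28 30 12
f 29 9 31
f 29 31 30
f 30 31 32
f 30 32 12
f 31 9 10
f 31 10 32
f 32 10 11
f 32 11 12
f 34 33 37
f 34 37 35
f 35 37 38
f 35 38 36
f 37 33 39
f 37 39 38
f 38 39 40
f 38 40 36
f 39 33 41
f 39 41 40
f 40 41 42
f 40 42 36
f 41 33 43
f 41 43 42
f 42 43 44
f 42 44 36
f 43 33 45
f 43 45 44
f 44 45 46
f 44 46 36
f 45 33 47
f 45 47 46
f 46 47 48
f 46 48 36
f 47 33 49
f 47 49 48
f 48 49 50
f 48 50 36
f 49 33 51
f 49 51 50
f 50 51 52
f 50 52 36
f 51 33 53
f 51 53 52
f 52 53 54
f 52 54 36
f 53 33 55
f 53 55 54
f 54 55 56
f 54 56 36
f 55 33 57
f 55 57 56
f 56 57 58
f 56 58 36
f 57 33 59
f 57 59 58
f 58 59 60
f 58 60 36
f 59 33 61
f 59 61 60
f 60 61 62
f 60 62 36
f 61 33 34
f 61 34 62
f 62 34 35
f 62 35 36



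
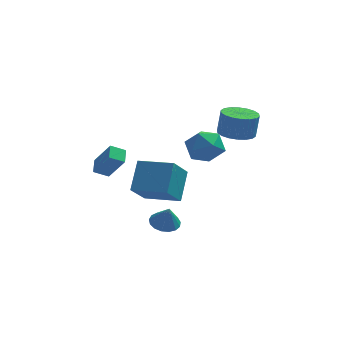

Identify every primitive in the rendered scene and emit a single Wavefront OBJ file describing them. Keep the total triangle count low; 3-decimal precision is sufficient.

v -1.717 2.2 -0.592
v -1.351 3.532 0.727
v -1.015 3.378 -1.978
v -0.649 4.71 -0.659
v 0.109 1.43 -0.321
v 0.475 2.762 0.998
v 0.811 2.608 -1.707
v 1.177 3.94 -0.388
v 3.567 2.845 3.088
v 4.516 2.623 2.988
v 4.702 2.813 4.332
v 3.753 3.035 4.432
v 4.511 3.054 2.928
v 4.697 3.245 4.272
v 4.319 3.445 2.899
v 4.504 3.635 4.243
v 3.977 3.716 2.908
v 4.163 3.907 4.252
v 3.555 3.815 2.952
v 3.741 4.006 4.296
v 3.135 3.722 3.024
v 3.321 3.912 4.367
v 2.8 3.455 3.108
v 2.986 3.645 4.452
v 2.618 3.067 3.188
v 2.804 3.257 4.532
v 2.623 2.635 3.248
v 2.809 2.826 4.592
v 2.816 2.245 3.277
v 3.001 2.435 4.621
v 3.157 1.973 3.268
v 3.343 2.164 4.612
v 3.579 1.874 3.224
v 3.765 2.065 4.568
v 3.999 1.968 3.153
v 4.185 2.158 4.496
v 4.334 2.235 3.068
v 4.52 2.425 4.412
v -0.028 -0.344 -1.282
v 0.492 -0.89 -1.519
v 0.188 -0.636 -0.138
v 0.701 -0.577 -1.479
v 0.742 -0.211 -1.394
v 0.608 0.125 -1.283
v 0.327 0.353 -1.172
v -0.035 0.421 -1.086
v -0.395 0.314 -1.045
v -0.671 0.056 -1.058
v -0.8 -0.293 -1.123
v -0.752 -0.655 -1.224
v -0.539 -0.945 -1.338
v -0.208 -1.097 -1.44
v 0.164 -1.077 -1.505
v 1.866 4.288 2.395
v 2.736 3.612 2.622
v 1.344 3.168 1.058
v 2.214 2.492 1.285
v 1.364 2.58 2.017
v 1.686 3.272 2.843
v 2.394 3.508 0.837
v 2.716 4.2 1.663
v 3.062 3.13 1.659
v 2.426 2.556 2.388
v 1.654 4.224 1.292
v 1.018 3.65 2.021
v -2.809 3.363 -0.313
v -3.588 3.25 0.102
v -2.763 4.234 0.01
v -3.542 4.122 0.425
v -1.978 2.798 1.095
v -2.757 2.686 1.51
v -1.932 3.67 1.418
v -2.711 3.557 1.833
f 2 4 1
f 5 2 1
f 1 4 3
f 3 5 1
f 2 8 4
f 6 2 5
f 6 8 2
f 4 8 3
f 7 5 3
f 3 8 7
f 7 6 5
f 8 6 7
f 10 9 13
f 10 13 11
f 11 13 14
f 11 14 12
f 13 9 15
f 13 15 14
f 14 15 16
f 14 16 12
f 15 9 17
f 15 17 16
f 16 17 18
f 16 18 12
f 17 9 19
f 17 19 18
f 18 19 20
f 18 20 12
f 19 9 21
f 19 21 20
f 20 21 22
f 20 22 12
f 21 9 23
f 21 23 22
f 22 23 24
f 22 24 12
f 23 9 25
f 23 25 24
f 24 25 26
f 24 26 12
f 25 9 27
f 25 27 26
f 26 27 28
f 26 28 12
f 27 9 29
f 27 29 28
f 28 29 30
f 28 30 12
f 29 9 31
f 29 31 30
f 30 31 32
f 30 32 12
f 31 9 33
f 31 33 32
f 32 33 34
f 32 34 12
f 33 9 35
f 33 35 34
f 34 35 36
f 34 36 12
f 35 9 37
f 35 37 36
f 36 37 38
f 36 38 12
f 37 9 10
f 37 10 38
f 38 10 11
f 38 11 12
f 40 39 42
f 40 42 41
f 42 39 43
f 42 43 41
f 43 39 44
f 43 44 41
f 44 39 45
f 44 45 41
f 45 39 46
f 45 46 41
f 46 39 47
f 46 47 41
f 47 39 48
f 47 48 41
f 48 39 49
f 48 49 41
f 49 39 50
f 49 50 41
f 50 39 51
f 50 51 41
f 51 39 52
f 51 52 41
f 52 39 53
f 52 53 41
f 53 39 40
f 53 40 41
f 54 65 59
f 54 59 55
f 54 55 61
f 54 61 64
f 54 64 65
f 55 59 63
f 59 65 58
f 65 64 56
f 64 61 60
f 61 55 62
f 57 63 58
f 57 58 56
f 57 56 60
f 57 60 62
f 57 62 63
f 58 63 59
f 56 58 65
f 60 56 64
f 62 60 61
f 63 62 55
f 67 69 66
f 70 67 66
f 66 69 68
f 68 70 66
f 67 73 69
f 71 67 70
f 71 73 67
f 69 73 68
f 72 70 68
f 68 73 72
f 72 71 70
f 73 71 72



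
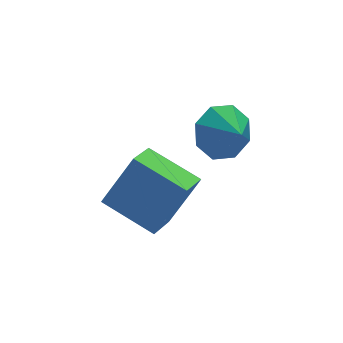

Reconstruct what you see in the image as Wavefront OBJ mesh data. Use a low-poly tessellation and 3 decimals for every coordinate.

v -2.827 3.211 -0.957
v -3.708 2.285 -0.363
v -3.956 4.726 -0.272
v -4.838 3.8 0.322
v -1.722 3.26 0.758
v -2.604 2.334 1.352
v -2.852 4.775 1.443
v -3.733 3.849 2.037
v -1.211 2.835 3.307
v -0.374 2.664 2.733
v -1.009 1.925 3.873
v -0.217 3.097 3.373
v -0.643 3.376 3.975
v -1.402 3.338 4.186
v -2.049 3.006 3.882
v -2.205 2.573 3.242
v -1.779 2.294 2.64
v -1.021 2.332 2.429
f 2 4 1
f 5 2 1
f 1 4 3
f 3 5 1
f 2 8 4
f 6 2 5
f 6 8 2
f 4 8 3
f 7 5 3
f 3 8 7
f 7 6 5
f 8 6 7
f 10 9 12
f 10 12 11
f 12 9 13
f 12 13 11
f 13 9 14
f 13 14 11
f 14 9 15
f 14 15 11
f 15 9 16
f 15 16 11
f 16 9 17
f 16 17 11
f 17 9 18
f 17 18 11
f 18 9 10
f 18 10 11



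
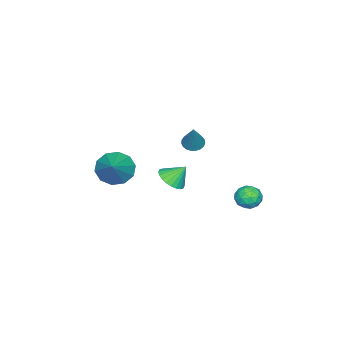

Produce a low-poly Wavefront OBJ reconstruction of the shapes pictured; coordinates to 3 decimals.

v 0.603 1.053 -1.639
v 1.12 1.563 -1.828
v 0.317 1.647 -0.821
v 0.888 1.658 -1.978
v 0.612 1.662 -2.077
v 0.335 1.572 -2.109
v 0.099 1.404 -2.07
v -0.06 1.182 -1.965
v -0.118 0.94 -1.81
v -0.067 0.716 -1.629
v 0.087 0.543 -1.45
v 0.319 0.448 -1.299
v 0.594 0.445 -1.2
v 0.871 0.534 -1.168
v 1.107 0.703 -1.208
v 1.266 0.925 -1.313
v 1.325 1.166 -1.468
v 1.273 1.39 -1.649
v -1.841 0.882 -0.58
v -1.391 1.005 -0.872
v -1.059 1.298 0.8
v -1.502 1.205 -0.869
v -1.672 1.349 -0.817
v -1.871 1.412 -0.723
v -2.065 1.383 -0.605
v -2.22 1.268 -0.482
v -2.309 1.086 -0.377
v -2.317 0.869 -0.306
v -2.243 0.653 -0.283
v -2.1 0.478 -0.312
v -1.911 0.372 -0.386
v -1.711 0.354 -0.495
v -1.532 0.428 -0.618
v -1.407 0.58 -0.734
v -1.357 0.784 -0.824
v 0.048 -2.181 -2.197
v 0.685 -2.607 -2.775
v 1.452 -1.539 -1.123
v 0.591 -2.058 -2.979
v 0.289 -1.556 -2.885
v -0.105 -1.293 -2.528
v -0.44 -1.368 -2.044
v -0.589 -1.754 -1.619
v -0.494 -2.303 -1.414
v -0.193 -2.805 -1.509
v 0.201 -3.069 -1.866
v 0.536 -2.993 -2.349
v -1.624 4.342 -2.712
v -1.082 4.424 -3.136
v -1.878 3.376 -3.224
v -1.336 3.458 -3.648
v -1.233 3.323 -2.975
v -1.076 3.921 -2.659
v -1.884 3.879 -3.701
v -1.727 4.477 -3.385
v -1.242 4.138 -3.748
v -0.839 3.795 -3.299
v -2.121 4.005 -3.061
v -1.718 3.662 -2.612
v -1.331 4.468 -2.879
v -1.629 3.332 -3.481
v -1.569 3.253 -3.085
v -1.25 3.301 -3.335
v -1.327 4.172 -2.598
v -1.008 4.22 -2.848
v -1.097 3.573 -2.753
v -1.952 3.58 -3.512
v -1.633 3.628 -3.762
v -1.71 4.499 -3.025
v -1.391 4.547 -3.275
v -1.863 4.227 -3.607
v -1.106 4.348 -3.488
v -1.255 3.78 -3.789
v -1.578 4.028 -3.82
v -1.486 4.379 -3.634
v -0.869 4.146 -3.224
v -1.019 3.578 -3.525
v -0.958 3.499 -3.129
v -0.866 3.85 -2.944
v -0.964 3.978 -3.584
v -1.941 4.222 -2.835
v -2.091 3.654 -3.136
v -2.094 3.95 -3.416
v -2.002 4.301 -3.231
v -1.705 4.02 -2.571
v -1.854 3.452 -2.872
v -1.474 3.421 -2.726
v -1.382 3.772 -2.54
v -1.996 3.822 -2.776
f 2 1 4
f 2 4 3
f 4 1 5
f 4 5 3
f 5 1 6
f 5 6 3
f 6 1 7
f 6 7 3
f 7 1 8
f 7 8 3
f 8 1 9
f 8 9 3
f 9 1 10
f 9 10 3
f 10 1 11
f 10 11 3
f 11 1 12
f 11 12 3
f 12 1 13
f 12 13 3
f 13 1 14
f 13 14 3
f 14 1 15
f 14 15 3
f 15 1 16
f 15 16 3
f 16 1 17
f 16 17 3
f 17 1 18
f 17 18 3
f 18 1 2
f 18 2 3
f 20 19 22
f 20 22 21
f 22 19 23
f 22 23 21
f 23 19 24
f 23 24 21
f 24 19 25
f 24 25 21
f 25 19 26
f 25 26 21
f 26 19 27
f 26 27 21
f 27 19 28
f 27 28 21
f 28 19 29
f 28 29 21
f 29 19 30
f 29 30 21
f 30 19 31
f 30 31 21
f 31 19 32
f 31 32 21
f 32 19 33
f 32 33 21
f 33 19 34
f 33 34 21
f 34 19 35
f 34 35 21
f 35 19 20
f 35 20 21
f 37 36 39
f 37 39 38
f 39 36 40
f 39 40 38
f 40 36 41
f 40 41 38
f 41 36 42
f 41 42 38
f 42 36 43
f 42 43 38
f 43 36 44
f 43 44 38
f 44 36 45
f 44 45 38
f 45 36 46
f 45 46 38
f 46 36 47
f 46 47 38
f 47 36 37
f 47 37 38
f 48 85 64
f 85 59 88
f 64 88 53
f 85 88 64
f 48 64 60
f 64 53 65
f 60 65 49
f 64 65 60
f 48 60 69
f 60 49 70
f 69 70 55
f 60 70 69
f 48 69 81
f 69 55 84
f 81 84 58
f 69 84 81
f 48 81 85
f 81 58 89
f 85 89 59
f 81 89 85
f 49 65 76
f 65 53 79
f 76 79 57
f 65 79 76
f 53 88 66
f 88 59 87
f 66 87 52
f 88 87 66
f 59 89 86
f 89 58 82
f 86 82 50
f 89 82 86
f 58 84 83
f 84 55 71
f 83 71 54
f 84 71 83
f 55 70 75
f 70 49 72
f 75 72 56
f 70 72 75
f 51 77 63
f 77 57 78
f 63 78 52
f 77 78 63
f 51 63 61
f 63 52 62
f 61 62 50
f 63 62 61
f 51 61 68
f 61 50 67
f 68 67 54
f 61 67 68
f 51 68 73
f 68 54 74
f 73 74 56
f 68 74 73
f 51 73 77
f 73 56 80
f 77 80 57
f 73 80 77
f 52 78 66
f 78 57 79
f 66 79 53
f 78 79 66
f 50 62 86
f 62 52 87
f 86 87 59
f 62 87 86
f 54 67 83
f 67 50 82
f 83 82 58
f 67 82 83
f 56 74 75
f 74 54 71
f 75 71 55
f 74 71 75
f 57 80 76
f 80 56 72
f 76 72 49
f 80 72 76



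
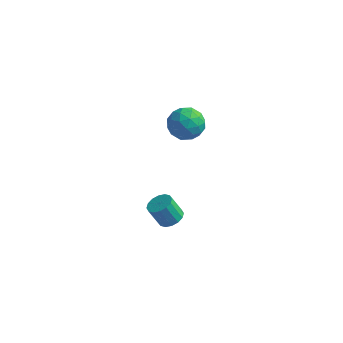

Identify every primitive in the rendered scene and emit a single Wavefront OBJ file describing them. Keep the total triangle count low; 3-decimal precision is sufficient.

v -3.274 -0.88 -3.826
v -2.761 -0.576 -3.521
v -3.292 -0.756 -2.449
v -3.806 -1.06 -2.754
v -2.987 -0.322 -3.59
v -3.519 -0.502 -2.518
v -3.291 -0.218 -3.723
v -3.822 -0.398 -2.651
v -3.589 -0.291 -3.883
v -4.12 -0.471 -2.811
v -3.804 -0.522 -4.028
v -4.335 -0.702 -2.956
v -3.876 -0.849 -4.119
v -4.407 -1.029 -3.047
v -3.788 -1.184 -4.131
v -4.319 -1.364 -3.059
v -3.561 -1.438 -4.062
v -4.093 -1.618 -2.99
v -3.258 -1.542 -3.929
v -3.789 -1.722 -2.857
v -2.96 -1.469 -3.769
v -3.491 -1.649 -2.697
v -2.745 -1.238 -3.624
v -3.276 -1.418 -2.552
v -2.673 -0.911 -3.533
v -3.204 -1.091 -2.461
v -2.871 0.602 2.116
v -2.08 0.248 2.521
v -3.74 -0.308 3.019
v -2.949 -0.662 3.424
v -3.204 0.246 3.586
v -2.667 0.808 3.028
v -3.153 -0.868 2.512
v -2.616 -0.306 1.954
v -2.254 -0.661 2.766
v -2.286 0.028 3.429
v -3.534 -0.088 2.111
v -3.566 0.601 2.774
v -2.399 0.504 2.239
v -3.421 -0.564 3.301
v -3.571 -0.031 3.396
v -3.106 -0.239 3.634
v -2.744 0.834 2.537
v -2.279 0.626 2.775
v -2.94 0.625 3.401
v -3.541 -0.686 2.765
v -3.076 -0.894 3.003
v -2.714 0.179 1.906
v -2.249 -0.029 2.144
v -2.88 -0.685 2.139
v -2.037 -0.238 2.621
v -2.547 -0.772 3.152
v -2.668 -0.893 2.616
v -2.352 -0.563 2.288
v -2.055 0.167 3.011
v -2.566 -0.367 3.542
v -2.716 0.166 3.637
v -2.4 0.497 3.309
v -2.158 -0.367 3.155
v -3.254 0.307 1.998
v -3.765 -0.227 2.529
v -3.42 -0.557 2.231
v -3.104 -0.226 1.903
v -3.273 0.712 2.388
v -3.783 0.178 2.919
v -3.468 0.503 3.252
v -3.152 0.833 2.924
v -3.662 0.307 2.385
f 2 1 5
f 2 5 3
f 3 5 6
f 3 6 4
f 5 1 7
f 5 7 6
f 6 7 8
f 6 8 4
f 7 1 9
f 7 9 8
f 8 9 10
f 8 10 4
f 9 1 11
f 9 11 10
f 10 11 12
f 10 12 4
f 11 1 13
f 11 13 12
f 12 13 14
f 12 14 4
f 13 1 15
f 13 15 14
f 14 15 16
f 14 16 4
f 15 1 17
f 15 17 16
f 16 17 18
f 16 18 4
f 17 1 19
f 17 19 18
f 18 19 20
f 18 20 4
f 19 1 21
f 19 21 20
f 20 21 22
f 20 22 4
f 21 1 23
f 21 23 22
f 22 23 24
f 22 24 4
f 23 1 25
f 23 25 24
f 24 25 26
f 24 26 4
f 25 1 2
f 25 2 26
f 26 2 3
f 26 3 4
f 27 64 43
f 64 38 67
f 43 67 32
f 64 67 43
f 27 43 39
f 43 32 44
f 39 44 28
f 43 44 39
f 27 39 48
f 39 28 49
f 48 49 34
f 39 49 48
f 27 48 60
f 48 34 63
f 60 63 37
f 48 63 60
f 27 60 64
f 60 37 68
f 64 68 38
f 60 68 64
f 28 44 55
f 44 32 58
f 55 58 36
f 44 58 55
f 32 67 45
f 67 38 66
f 45 66 31
f 67 66 45
f 38 68 65
f 68 37 61
f 65 61 29
f 68 61 65
f 37 63 62
f 63 34 50
f 62 50 33
f 63 50 62
f 34 49 54
f 49 28 51
f 54 51 35
f 49 51 54
f 30 56 42
f 56 36 57
f 42 57 31
f 56 57 42
f 30 42 40
f 42 31 41
f 40 41 29
f 42 41 40
f 30 40 47
f 40 29 46
f 47 46 33
f 40 46 47
f 30 47 52
f 47 33 53
f 52 53 35
f 47 53 52
f 30 52 56
f 52 35 59
f 56 59 36
f 52 59 56
f 31 57 45
f 57 36 58
f 45 58 32
f 57 58 45
f 29 41 65
f 41 31 66
f 65 66 38
f 41 66 65
f 33 46 62
f 46 29 61
f 62 61 37
f 46 61 62
f 35 53 54
f 53 33 50
f 54 50 34
f 53 50 54
f 36 59 55
f 59 35 51
f 55 51 28
f 59 51 55



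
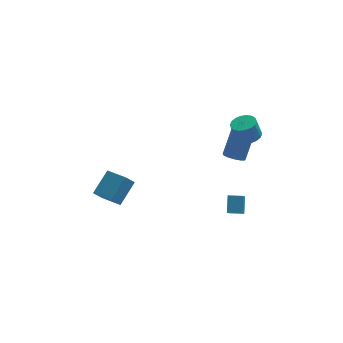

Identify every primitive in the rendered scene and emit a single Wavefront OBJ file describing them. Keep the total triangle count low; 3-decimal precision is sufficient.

v 4.084 -0.25 3.38
v 4.831 -0.018 3.589
v 4.483 0.022 4.789
v 3.736 -0.21 4.58
v 4.664 0.295 3.53
v 4.316 0.336 4.73
v 4.381 0.501 3.441
v 4.033 0.541 4.641
v 4.04 0.557 3.34
v 3.692 0.598 4.54
v 3.707 0.454 3.247
v 3.359 0.495 4.447
v 3.449 0.211 3.18
v 3.101 0.252 4.38
v 3.317 -0.123 3.153
v 2.969 -0.082 4.353
v 3.337 -0.482 3.171
v 2.989 -0.442 4.371
v 3.504 -0.796 3.23
v 3.156 -0.755 4.43
v 3.787 -1.001 3.319
v 3.439 -0.961 4.519
v 4.128 -1.058 3.42
v 3.78 -1.017 4.62
v 4.461 -0.955 3.513
v 4.113 -0.914 4.713
v 4.719 -0.712 3.58
v 4.371 -0.671 4.78
v 4.851 -0.378 3.607
v 4.503 -0.337 4.807
v 3.319 0.373 0.835
v 4 0.299 0.614
v 4.683 1.254 2.404
v 4.001 1.327 2.625
v 3.871 0.657 0.472
v 4.554 1.612 2.262
v 3.568 0.925 0.446
v 4.25 1.879 2.235
v 3.185 1.017 0.543
v 3.867 1.971 2.332
v 2.844 0.904 0.733
v 3.527 1.859 2.522
v 2.654 0.623 0.955
v 3.337 1.578 2.744
v 2.675 0.262 1.14
v 3.358 1.217 2.929
v 2.901 -0.063 1.227
v 3.584 0.891 3.017
v 3.259 -0.251 1.191
v 3.942 0.704 2.98
v 3.636 -0.24 1.041
v 4.319 0.715 2.831
v 3.912 -0.035 0.826
v 4.595 0.92 2.616
v -5.229 -0.159 -1.505
v -4.286 0.983 -0.448
v -4.682 0.092 -2.265
v -3.738 1.234 -1.208
v -4.202 -1.334 -1.152
v -3.258 -0.192 -0.095
v -3.654 -1.083 -1.912
v -2.711 0.059 -0.855
v 3.04 0.045 -4.409
v 2.797 -0.916 -3.42
v 3.172 0.92 -3.525
v 2.929 -0.042 -2.537
v 3.951 -0.138 -4.363
v 3.708 -1.1 -3.375
v 4.083 0.736 -3.48
v 3.84 -0.225 -2.491
f 2 1 5
f 2 5 3
f 3 5 6
f 3 6 4
f 5 1 7
f 5 7 6
f 6 7 8
f 6 8 4
f 7 1 9
f 7 9 8
f 8 9 10
f 8 10 4
f 9 1 11
f 9 11 10
f 10 11 12
f 10 12 4
f 11 1 13
f 11 13 12
f 12 13 14
f 12 14 4
f 13 1 15
f 13 15 14
f 14 15 16
f 14 16 4
f 15 1 17
f 15 17 16
f 16 17 18
f 16 18 4
f 17 1 19
f 17 19 18
f 18 19 20
f 18 20 4
f 19 1 21
f 19 21 20
f 20 21 22
f 20 22 4
f 21 1 23
f 21 23 22
f 22 23 24
f 22 24 4
f 23 1 25
f 23 25 24
f 24 25 26
f 24 26 4
f 25 1 27
f 25 27 26
f 26 27 28
f 26 28 4
f 27 1 29
f 27 29 28
f 28 29 30
f 28 30 4
f 29 1 2
f 29 2 30
f 30 2 3
f 30 3 4
f 32 31 35
f 32 35 33
f 33 35 36
f 33 36 34
f 35 31 37
f 35 37 36
f 36 37 38
f 36 38 34
f 37 31 39
f 37 39 38
f 38 39 40
f 38 40 34
f 39 31 41
f 39 41 40
f 40 41 42
f 40 42 34
f 41 31 43
f 41 43 42
f 42 43 44
f 42 44 34
f 43 31 45
f 43 45 44
f 44 45 46
f 44 46 34
f 45 31 47
f 45 47 46
f 46 47 48
f 46 48 34
f 47 31 49
f 47 49 48
f 48 49 50
f 48 50 34
f 49 31 51
f 49 51 50
f 50 51 52
f 50 52 34
f 51 31 53
f 51 53 52
f 52 53 54
f 52 54 34
f 53 31 32
f 53 32 54
f 54 32 33
f 54 33 34
f 56 58 55
f 59 56 55
f 55 58 57
f 57 59 55
f 56 62 58
f 60 56 59
f 60 62 56
f 58 62 57
f 61 59 57
f 57 62 61
f 61 60 59
f 62 60 61
f 64 66 63
f 67 64 63
f 63 66 65
f 65 67 63
f 64 70 66
f 68 64 67
f 68 70 64
f 66 70 65
f 69 67 65
f 65 70 69
f 69 68 67
f 70 68 69



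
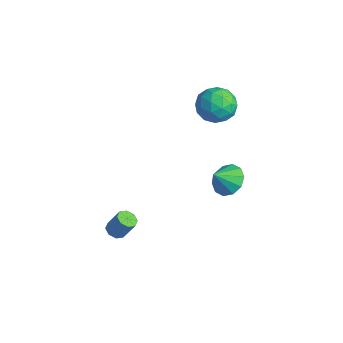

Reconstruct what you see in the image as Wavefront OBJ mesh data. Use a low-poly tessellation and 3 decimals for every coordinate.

v -1.894 4.46 4.209
v -0.78 4.009 4.083
v -2.56 3.191 2.877
v -1.446 2.74 2.751
v -2.058 2.559 3.778
v -1.647 3.343 4.601
v -1.693 3.857 2.359
v -1.282 4.641 3.182
v -0.656 3.636 2.939
v -0.881 2.834 3.816
v -2.459 4.366 3.144
v -2.684 3.564 4.021
v -1.279 4.346 4.263
v -2.061 2.854 2.697
v -2.421 2.748 3.301
v -1.766 2.482 3.226
v -1.788 3.955 4.567
v -1.133 3.689 4.493
v -1.884 2.837 4.314
v -2.207 3.511 2.467
v -1.552 3.245 2.393
v -1.574 4.718 3.734
v -0.919 4.452 3.659
v -1.456 4.363 2.646
v -0.551 3.861 3.516
v -0.942 3.115 2.733
v -1.088 3.772 2.503
v -0.846 4.233 2.987
v -0.683 3.39 4.032
v -1.074 2.644 3.249
v -1.434 2.538 3.852
v -1.192 2.999 4.336
v -0.61 3.17 3.359
v -2.266 4.556 3.711
v -2.657 3.81 2.928
v -2.148 4.201 2.624
v -1.906 4.662 3.108
v -2.398 4.085 4.227
v -2.789 3.339 3.444
v -2.494 2.967 3.973
v -2.252 3.428 4.457
v -2.73 4.03 3.601
v 0.186 3.303 -1.341
v 1.201 3.52 -1.179
v 0.234 2.357 -0.379
v 0.849 3.9 -0.787
v 0.245 4.052 -0.607
v -0.382 3.918 -0.707
v -0.792 3.55 -1.049
v -0.829 3.087 -1.503
v -0.478 2.707 -1.895
v 0.127 2.555 -2.075
v 0.754 2.689 -1.975
v 1.164 3.057 -1.632
v -1.112 -2.814 -3.961
v -0.604 -2.621 -4.239
v -0.141 -2.133 -3.057
v -0.648 -2.326 -2.779
v -0.942 -2.299 -4.24
v -0.479 -1.811 -3.058
v -1.379 -2.278 -4.077
v -0.916 -1.79 -2.895
v -1.659 -2.571 -3.846
v -1.196 -2.084 -2.664
v -1.619 -3.007 -3.683
v -1.156 -2.519 -2.501
v -1.281 -3.329 -3.682
v -0.818 -2.841 -2.5
v -0.844 -3.35 -3.845
v -0.381 -2.862 -2.663
v -0.564 -3.056 -4.076
v -0.101 -2.569 -2.894
f 1 38 17
f 38 12 41
f 17 41 6
f 38 41 17
f 1 17 13
f 17 6 18
f 13 18 2
f 17 18 13
f 1 13 22
f 13 2 23
f 22 23 8
f 13 23 22
f 1 22 34
f 22 8 37
f 34 37 11
f 22 37 34
f 1 34 38
f 34 11 42
f 38 42 12
f 34 42 38
f 2 18 29
f 18 6 32
f 29 32 10
f 18 32 29
f 6 41 19
f 41 12 40
f 19 40 5
f 41 40 19
f 12 42 39
f 42 11 35
f 39 35 3
f 42 35 39
f 11 37 36
f 37 8 24
f 36 24 7
f 37 24 36
f 8 23 28
f 23 2 25
f 28 25 9
f 23 25 28
f 4 30 16
f 30 10 31
f 16 31 5
f 30 31 16
f 4 16 14
f 16 5 15
f 14 15 3
f 16 15 14
f 4 14 21
f 14 3 20
f 21 20 7
f 14 20 21
f 4 21 26
f 21 7 27
f 26 27 9
f 21 27 26
f 4 26 30
f 26 9 33
f 30 33 10
f 26 33 30
f 5 31 19
f 31 10 32
f 19 32 6
f 31 32 19
f 3 15 39
f 15 5 40
f 39 40 12
f 15 40 39
f 7 20 36
f 20 3 35
f 36 35 11
f 20 35 36
f 9 27 28
f 27 7 24
f 28 24 8
f 27 24 28
f 10 33 29
f 33 9 25
f 29 25 2
f 33 25 29
f 44 43 46
f 44 46 45
f 46 43 47
f 46 47 45
f 47 43 48
f 47 48 45
f 48 43 49
f 48 49 45
f 49 43 50
f 49 50 45
f 50 43 51
f 50 51 45
f 51 43 52
f 51 52 45
f 52 43 53
f 52 53 45
f 53 43 54
f 53 54 45
f 54 43 44
f 54 44 45
f 56 55 59
f 56 59 57
f 57 59 60
f 57 60 58
f 59 55 61
f 59 61 60
f 60 61 62
f 60 62 58
f 61 55 63
f 61 63 62
f 62 63 64
f 62 64 58
f 63 55 65
f 63 65 64
f 64 65 66
f 64 66 58
f 65 55 67
f 65 67 66
f 66 67 68
f 66 68 58
f 67 55 69
f 67 69 68
f 68 69 70
f 68 70 58
f 69 55 71
f 69 71 70
f 70 71 72
f 70 72 58
f 71 55 56
f 71 56 72
f 72 56 57
f 72 57 58



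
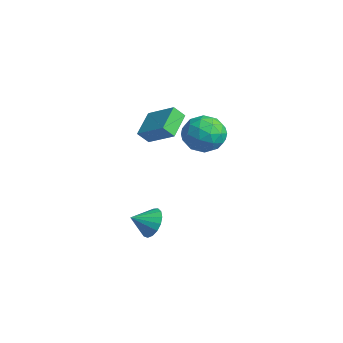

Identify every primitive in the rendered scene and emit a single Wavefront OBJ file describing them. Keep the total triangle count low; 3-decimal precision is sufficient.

v 1.944 -2.998 -2.826
v 2.556 -2.704 -2.148
v 1.816 -4.102 -2.234
v 2.145 -2.572 -1.99
v 1.688 -2.537 -2.024
v 1.29 -2.608 -2.241
v 1.041 -2.768 -2.593
v 0.999 -2.981 -2.998
v 1.174 -3.197 -3.364
v 1.525 -3.368 -3.607
v 1.971 -3.454 -3.671
v 2.412 -3.436 -3.541
v 2.745 -3.317 -3.248
v 2.895 -3.125 -2.858
v 2.827 -2.904 -2.461
v 1.251 0.996 1.669
v 2.237 0.259 1.829
v 0.343 0.121 3.231
v 1.329 -0.616 3.391
v 1.417 0.598 3.63
v 1.978 1.139 2.665
v 0.602 -0.759 2.395
v 1.163 -0.218 1.43
v 1.835 -0.826 2.278
v 2.339 0.013 3.041
v 0.241 0.367 2.019
v 0.745 1.206 2.782
v 1.823 0.705 1.612
v 0.757 -0.325 3.448
v 0.808 0.389 3.589
v 1.387 -0.044 3.682
v 1.671 1.222 2.103
v 2.251 0.789 2.197
v 1.769 0.988 3.256
v 0.329 -0.409 2.863
v 0.909 -0.842 2.957
v 1.193 0.424 1.378
v 1.772 -0.009 1.471
v 0.811 -0.608 1.804
v 2.167 -0.366 1.97
v 1.633 -0.881 2.888
v 1.206 -0.965 2.303
v 1.536 -0.647 1.735
v 2.463 0.127 2.418
v 1.929 -0.388 3.336
v 1.981 0.326 3.477
v 2.311 0.644 2.909
v 2.227 -0.511 2.682
v 0.651 0.768 1.724
v 0.117 0.253 2.642
v 0.269 -0.264 2.151
v 0.599 0.054 1.583
v 0.947 1.261 2.172
v 0.413 0.746 3.09
v 1.044 1.027 3.325
v 1.374 1.345 2.757
v 0.353 0.891 2.378
v -0.099 -1.621 3.17
v -0.215 -2.191 3.816
v 1.342 -0.879 4.083
v 1.226 -1.449 4.73
v 0.934 -2.691 2.41
v 0.818 -3.261 3.057
v 2.375 -1.949 3.324
v 2.259 -2.519 3.97
f 2 1 4
f 2 4 3
f 4 1 5
f 4 5 3
f 5 1 6
f 5 6 3
f 6 1 7
f 6 7 3
f 7 1 8
f 7 8 3
f 8 1 9
f 8 9 3
f 9 1 10
f 9 10 3
f 10 1 11
f 10 11 3
f 11 1 12
f 11 12 3
f 12 1 13
f 12 13 3
f 13 1 14
f 13 14 3
f 14 1 15
f 14 15 3
f 15 1 2
f 15 2 3
f 16 53 32
f 53 27 56
f 32 56 21
f 53 56 32
f 16 32 28
f 32 21 33
f 28 33 17
f 32 33 28
f 16 28 37
f 28 17 38
f 37 38 23
f 28 38 37
f 16 37 49
f 37 23 52
f 49 52 26
f 37 52 49
f 16 49 53
f 49 26 57
f 53 57 27
f 49 57 53
f 17 33 44
f 33 21 47
f 44 47 25
f 33 47 44
f 21 56 34
f 56 27 55
f 34 55 20
f 56 55 34
f 27 57 54
f 57 26 50
f 54 50 18
f 57 50 54
f 26 52 51
f 52 23 39
f 51 39 22
f 52 39 51
f 23 38 43
f 38 17 40
f 43 40 24
f 38 40 43
f 19 45 31
f 45 25 46
f 31 46 20
f 45 46 31
f 19 31 29
f 31 20 30
f 29 30 18
f 31 30 29
f 19 29 36
f 29 18 35
f 36 35 22
f 29 35 36
f 19 36 41
f 36 22 42
f 41 42 24
f 36 42 41
f 19 41 45
f 41 24 48
f 45 48 25
f 41 48 45
f 20 46 34
f 46 25 47
f 34 47 21
f 46 47 34
f 18 30 54
f 30 20 55
f 54 55 27
f 30 55 54
f 22 35 51
f 35 18 50
f 51 50 26
f 35 50 51
f 24 42 43
f 42 22 39
f 43 39 23
f 42 39 43
f 25 48 44
f 48 24 40
f 44 40 17
f 48 40 44
f 59 61 58
f 62 59 58
f 58 61 60
f 60 62 58
f 59 65 61
f 63 59 62
f 63 65 59
f 61 65 60
f 64 62 60
f 60 65 64
f 64 63 62
f 65 63 64



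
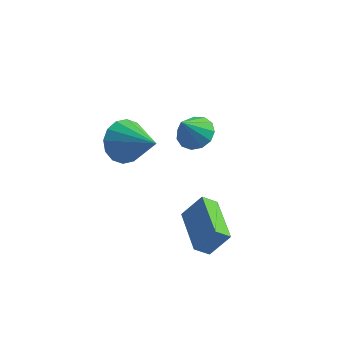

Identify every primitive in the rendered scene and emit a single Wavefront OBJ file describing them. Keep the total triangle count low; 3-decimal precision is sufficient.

v -2.829 -1.192 2.424
v -2.111 -0.6 1.937
v -1.251 -2.108 3.636
v -2.27 -0.306 2.366
v -2.578 -0.249 2.81
v -2.953 -0.445 3.15
v -3.295 -0.841 3.296
v -3.512 -1.331 3.209
v -3.546 -1.785 2.911
v -3.388 -2.079 2.482
v -3.08 -2.136 2.038
v -2.704 -1.94 1.697
v -2.362 -1.544 1.551
v -2.145 -1.053 1.639
v -0.49 1.131 1.293
v 0.116 1.566 1.721
v -0.93 0.469 2.587
v -0.282 1.843 1.728
v -0.745 1.894 1.596
v -1.128 1.703 1.368
v -1.307 1.33 1.116
v -1.228 0.894 0.92
v -0.913 0.534 0.842
v -0.465 0.363 0.908
v -0.024 0.436 1.095
v 0.269 0.73 1.345
v 0.321 1.151 1.579
v 1.56 -4.538 -0.495
v 1.002 -4.841 0.039
v 0.552 -2.651 -0.482
v -0.007 -2.953 0.052
v 2.307 -4.147 0.508
v 1.748 -4.449 1.042
v 1.298 -2.259 0.521
v 0.74 -2.562 1.055
f 2 1 4
f 2 4 3
f 4 1 5
f 4 5 3
f 5 1 6
f 5 6 3
f 6 1 7
f 6 7 3
f 7 1 8
f 7 8 3
f 8 1 9
f 8 9 3
f 9 1 10
f 9 10 3
f 10 1 11
f 10 11 3
f 11 1 12
f 11 12 3
f 12 1 13
f 12 13 3
f 13 1 14
f 13 14 3
f 14 1 2
f 14 2 3
f 16 15 18
f 16 18 17
f 18 15 19
f 18 19 17
f 19 15 20
f 19 20 17
f 20 15 21
f 20 21 17
f 21 15 22
f 21 22 17
f 22 15 23
f 22 23 17
f 23 15 24
f 23 24 17
f 24 15 25
f 24 25 17
f 25 15 26
f 25 26 17
f 26 15 27
f 26 27 17
f 27 15 16
f 27 16 17
f 29 31 28
f 32 29 28
f 28 31 30
f 30 32 28
f 29 35 31
f 33 29 32
f 33 35 29
f 31 35 30
f 34 32 30
f 30 35 34
f 34 33 32
f 35 33 34



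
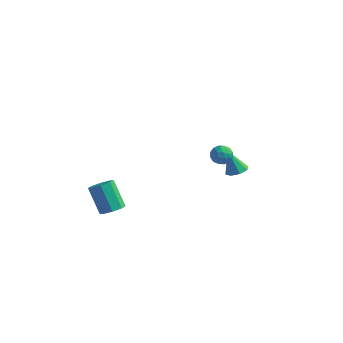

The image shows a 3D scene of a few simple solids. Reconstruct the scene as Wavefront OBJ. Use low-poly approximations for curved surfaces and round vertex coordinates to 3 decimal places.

v 2.063 0.319 0.116
v 2.64 0.553 -0.036
v 2.48 -0.193 0.916
v 3.057 0.041 0.764
v 2.603 0.431 0.994
v 2.346 0.748 0.5
v 2.774 -0.388 0.38
v 2.517 -0.071 -0.114
v 3.08 0.116 0.128
v 2.975 0.622 0.507
v 2.145 -0.262 0.373
v 2.04 0.244 0.752
v 2.315 0.481 -0.03
v 2.805 -0.121 0.91
v 2.538 0.108 1.045
v 2.878 0.246 0.956
v 2.142 0.596 0.285
v 2.481 0.733 0.196
v 2.459 0.661 0.801
v 2.639 -0.373 0.684
v 2.978 -0.236 0.595
v 2.242 0.114 -0.076
v 2.582 0.252 -0.165
v 2.661 -0.301 0.079
v 2.913 0.362 -0.023
v 3.158 0.061 0.447
v 2.992 -0.191 0.221
v 2.84 -0.005 -0.069
v 2.851 0.66 0.2
v 3.096 0.358 0.67
v 2.829 0.588 0.805
v 2.678 0.774 0.515
v 3.109 0.403 0.296
v 2.024 0.002 0.21
v 2.269 -0.3 0.68
v 2.442 -0.414 0.365
v 2.291 -0.228 0.075
v 1.962 0.299 0.433
v 2.207 -0.002 0.903
v 2.28 0.365 0.949
v 2.128 0.551 0.659
v 2.011 -0.043 0.584
v 1.673 3.726 -3.41
v 2.125 4.186 -3.228
v 1.087 3.754 -2.03
v 1.696 4.396 -3.414
v 1.253 4.213 -3.598
v 1.057 3.745 -3.672
v 1.221 3.266 -3.593
v 1.65 3.056 -3.406
v 2.093 3.239 -3.222
v 2.289 3.707 -3.148
v -1.696 -3.717 -2.892
v -1.119 -3.773 -2.5
v -2.047 -3.36 -1.075
v -2.624 -3.303 -1.468
v -1.19 -3.277 -2.69
v -2.118 -2.864 -1.265
v -1.557 -3.039 -2.998
v -2.485 -2.626 -1.574
v -2.006 -3.197 -3.245
v -2.934 -2.784 -1.82
v -2.273 -3.66 -3.285
v -3.201 -3.247 -1.86
v -2.202 -4.156 -3.095
v -3.13 -3.743 -1.67
v -1.835 -4.394 -2.786
v -2.763 -3.981 -1.362
v -1.386 -4.236 -2.54
v -2.314 -3.823 -1.115
f 1 38 17
f 38 12 41
f 17 41 6
f 38 41 17
f 1 17 13
f 17 6 18
f 13 18 2
f 17 18 13
f 1 13 22
f 13 2 23
f 22 23 8
f 13 23 22
f 1 22 34
f 22 8 37
f 34 37 11
f 22 37 34
f 1 34 38
f 34 11 42
f 38 42 12
f 34 42 38
f 2 18 29
f 18 6 32
f 29 32 10
f 18 32 29
f 6 41 19
f 41 12 40
f 19 40 5
f 41 40 19
f 12 42 39
f 42 11 35
f 39 35 3
f 42 35 39
f 11 37 36
f 37 8 24
f 36 24 7
f 37 24 36
f 8 23 28
f 23 2 25
f 28 25 9
f 23 25 28
f 4 30 16
f 30 10 31
f 16 31 5
f 30 31 16
f 4 16 14
f 16 5 15
f 14 15 3
f 16 15 14
f 4 14 21
f 14 3 20
f 21 20 7
f 14 20 21
f 4 21 26
f 21 7 27
f 26 27 9
f 21 27 26
f 4 26 30
f 26 9 33
f 30 33 10
f 26 33 30
f 5 31 19
f 31 10 32
f 19 32 6
f 31 32 19
f 3 15 39
f 15 5 40
f 39 40 12
f 15 40 39
f 7 20 36
f 20 3 35
f 36 35 11
f 20 35 36
f 9 27 28
f 27 7 24
f 28 24 8
f 27 24 28
f 10 33 29
f 33 9 25
f 29 25 2
f 33 25 29
f 44 43 46
f 44 46 45
f 46 43 47
f 46 47 45
f 47 43 48
f 47 48 45
f 48 43 49
f 48 49 45
f 49 43 50
f 49 50 45
f 50 43 51
f 50 51 45
f 51 43 52
f 51 52 45
f 52 43 44
f 52 44 45
f 54 53 57
f 54 57 55
f 55 57 58
f 55 58 56
f 57 53 59
f 57 59 58
f 58 59 60
f 58 60 56
f 59 53 61
f 59 61 60
f 60 61 62
f 60 62 56
f 61 53 63
f 61 63 62
f 62 63 64
f 62 64 56
f 63 53 65
f 63 65 64
f 64 65 66
f 64 66 56
f 65 53 67
f 65 67 66
f 66 67 68
f 66 68 56
f 67 53 69
f 67 69 68
f 68 69 70
f 68 70 56
f 69 53 54
f 69 54 70
f 70 54 55
f 70 55 56

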